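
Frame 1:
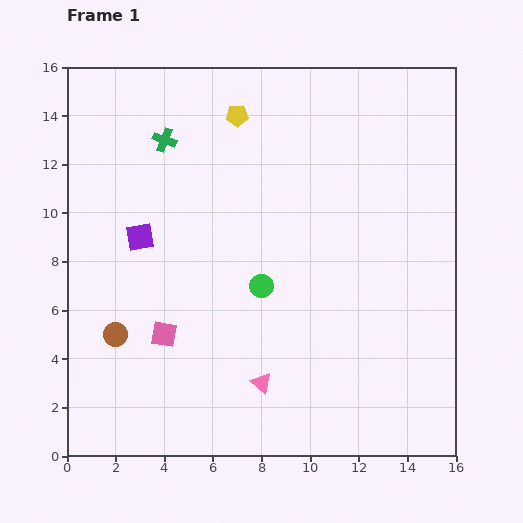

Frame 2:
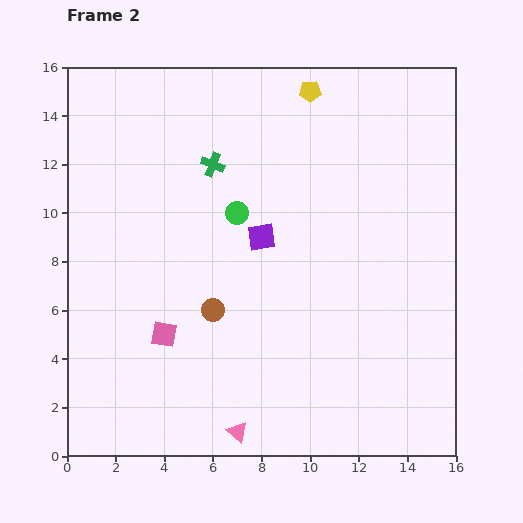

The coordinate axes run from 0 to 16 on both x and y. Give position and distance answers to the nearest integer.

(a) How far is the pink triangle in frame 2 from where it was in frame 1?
2

The pink triangle moved from (8, 3) to (7, 1), a distance of √(1² + 2²) ≈ 2.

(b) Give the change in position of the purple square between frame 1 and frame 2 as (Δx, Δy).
(5, 0)

The purple square was at (3, 9) in frame 1 and (8, 9) in frame 2.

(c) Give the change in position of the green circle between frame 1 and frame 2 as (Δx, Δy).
(-1, 3)

The green circle was at (8, 7) in frame 1 and (7, 10) in frame 2.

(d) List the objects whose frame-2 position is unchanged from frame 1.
the pink square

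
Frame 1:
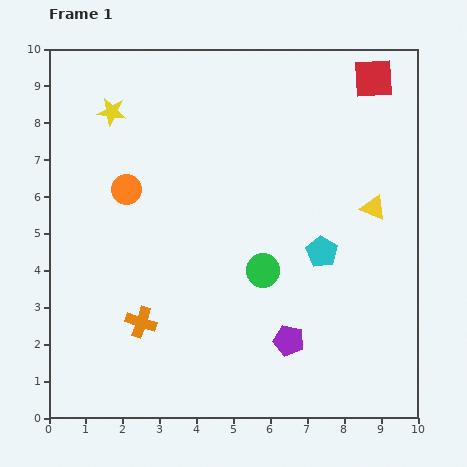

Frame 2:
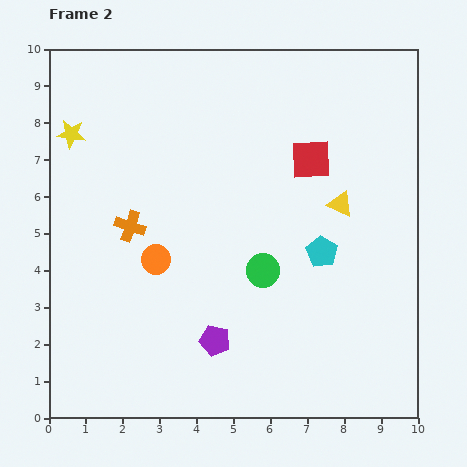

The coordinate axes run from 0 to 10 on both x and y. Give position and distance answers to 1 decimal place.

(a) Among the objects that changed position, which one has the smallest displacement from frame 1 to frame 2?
the yellow triangle

(moved 0.9)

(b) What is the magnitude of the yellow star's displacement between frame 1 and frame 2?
1.3

The yellow star moved from (1.7, 8.3) to (0.6, 7.7), a distance of √(1.1² + 0.6²) ≈ 1.3.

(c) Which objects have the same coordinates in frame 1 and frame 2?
the green circle, the cyan pentagon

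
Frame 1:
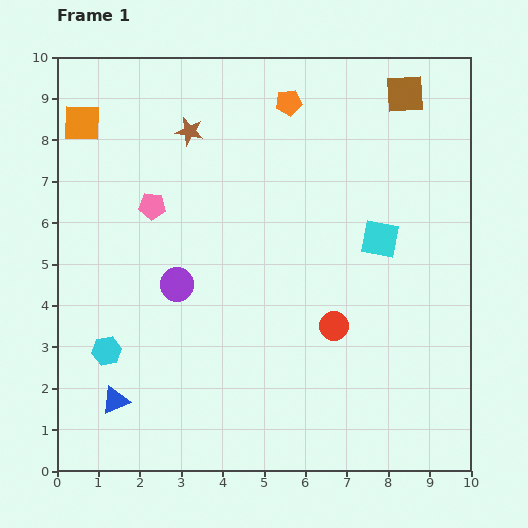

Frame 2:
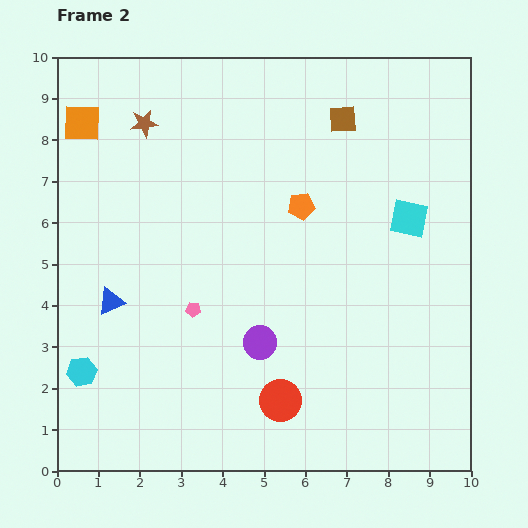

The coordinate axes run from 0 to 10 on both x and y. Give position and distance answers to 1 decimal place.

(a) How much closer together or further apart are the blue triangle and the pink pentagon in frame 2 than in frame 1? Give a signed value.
-2.8

Distance in frame 1: 4.8. Distance in frame 2: 2.0.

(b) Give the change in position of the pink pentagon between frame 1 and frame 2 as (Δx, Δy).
(1.0, -2.5)

The pink pentagon was at (2.3, 6.4) in frame 1 and (3.3, 3.9) in frame 2.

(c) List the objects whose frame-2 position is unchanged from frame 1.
the orange square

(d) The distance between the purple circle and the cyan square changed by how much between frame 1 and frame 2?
-0.3

Distance in frame 1: 5.0. Distance in frame 2: 4.7.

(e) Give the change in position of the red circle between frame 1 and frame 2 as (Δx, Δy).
(-1.3, -1.8)

The red circle was at (6.7, 3.5) in frame 1 and (5.4, 1.7) in frame 2.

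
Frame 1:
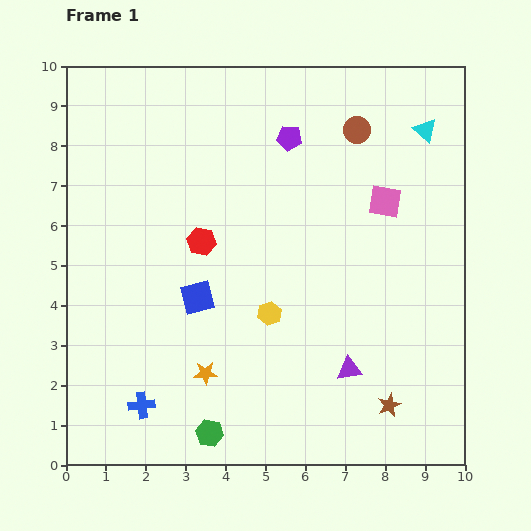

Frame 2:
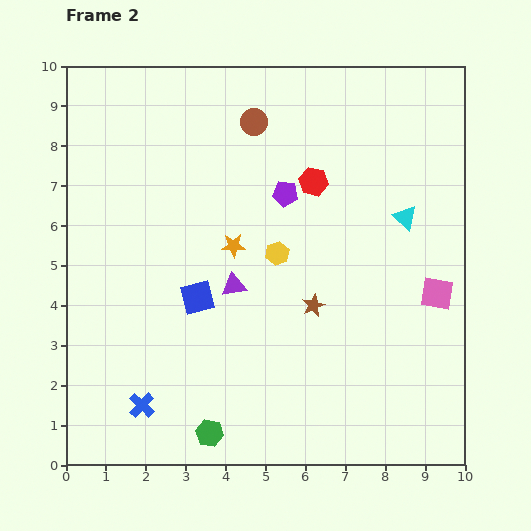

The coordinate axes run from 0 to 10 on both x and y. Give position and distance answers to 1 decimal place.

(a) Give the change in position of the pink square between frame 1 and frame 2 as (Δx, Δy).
(1.3, -2.3)

The pink square was at (8.0, 6.6) in frame 1 and (9.3, 4.3) in frame 2.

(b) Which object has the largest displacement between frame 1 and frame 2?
the purple triangle

(moved 3.6; next 3.3)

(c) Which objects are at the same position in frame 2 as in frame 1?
the blue square, the green hexagon, the blue cross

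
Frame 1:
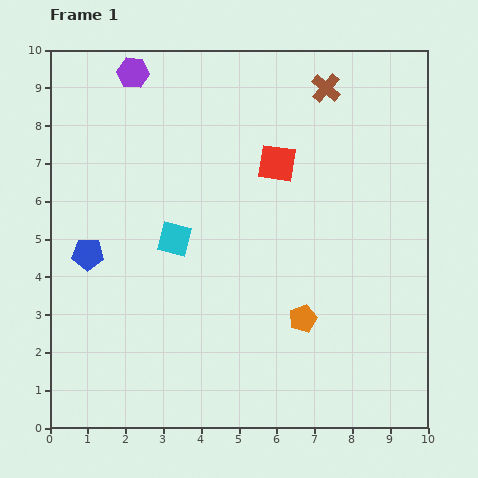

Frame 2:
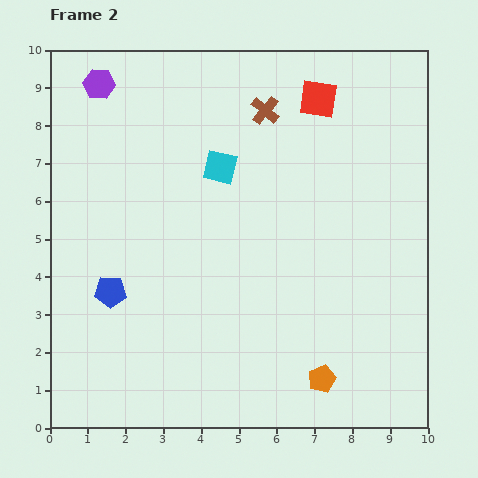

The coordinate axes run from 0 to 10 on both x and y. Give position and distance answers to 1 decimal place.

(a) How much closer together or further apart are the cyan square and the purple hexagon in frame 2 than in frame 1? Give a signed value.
-0.6

Distance in frame 1: 4.5. Distance in frame 2: 3.9.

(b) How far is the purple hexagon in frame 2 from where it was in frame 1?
0.9

The purple hexagon moved from (2.2, 9.4) to (1.3, 9.1), a distance of √(0.9² + 0.3²) ≈ 0.9.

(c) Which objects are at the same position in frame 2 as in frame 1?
none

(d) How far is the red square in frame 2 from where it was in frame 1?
2.0

The red square moved from (6.0, 7.0) to (7.1, 8.7), a distance of √(1.1² + 1.7²) ≈ 2.0.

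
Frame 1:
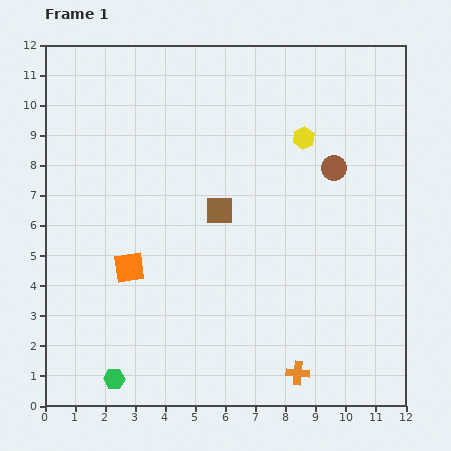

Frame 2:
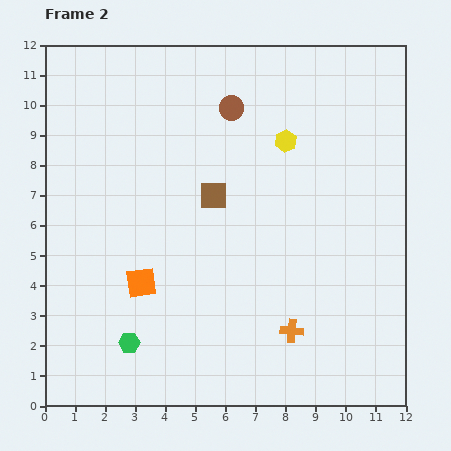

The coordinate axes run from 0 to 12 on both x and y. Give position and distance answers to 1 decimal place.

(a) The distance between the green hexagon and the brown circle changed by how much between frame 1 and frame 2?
-1.6

Distance in frame 1: 10.1. Distance in frame 2: 8.5.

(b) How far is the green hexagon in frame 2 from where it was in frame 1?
1.3

The green hexagon moved from (2.3, 0.9) to (2.8, 2.1), a distance of √(0.5² + 1.2²) ≈ 1.3.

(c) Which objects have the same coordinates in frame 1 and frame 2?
none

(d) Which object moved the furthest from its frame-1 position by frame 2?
the brown circle

(moved 3.9; next 1.4)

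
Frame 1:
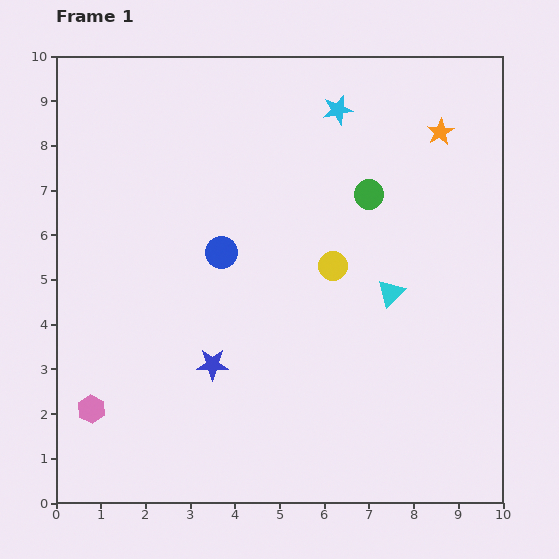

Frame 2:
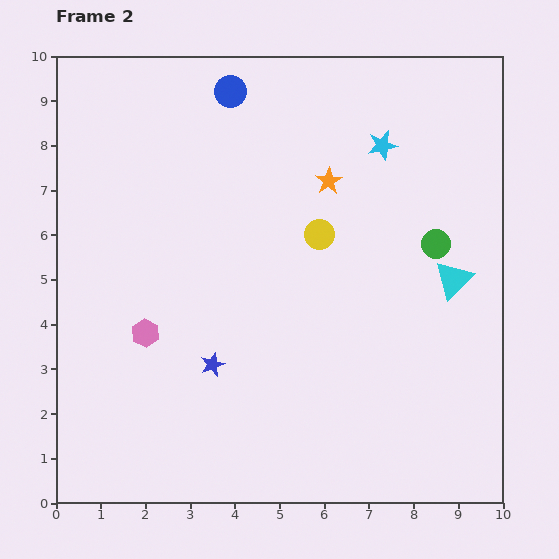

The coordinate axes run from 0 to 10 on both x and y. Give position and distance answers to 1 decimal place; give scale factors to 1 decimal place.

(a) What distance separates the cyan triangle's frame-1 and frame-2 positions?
1.4

The cyan triangle moved from (7.5, 4.7) to (8.9, 5.0), a distance of √(1.4² + 0.3²) ≈ 1.4.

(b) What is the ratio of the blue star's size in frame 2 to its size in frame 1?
0.8×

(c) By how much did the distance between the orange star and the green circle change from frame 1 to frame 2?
+0.7

Distance in frame 1: 2.1. Distance in frame 2: 2.8.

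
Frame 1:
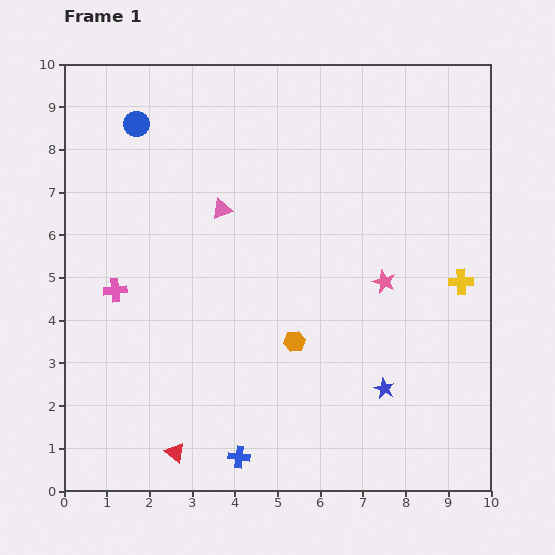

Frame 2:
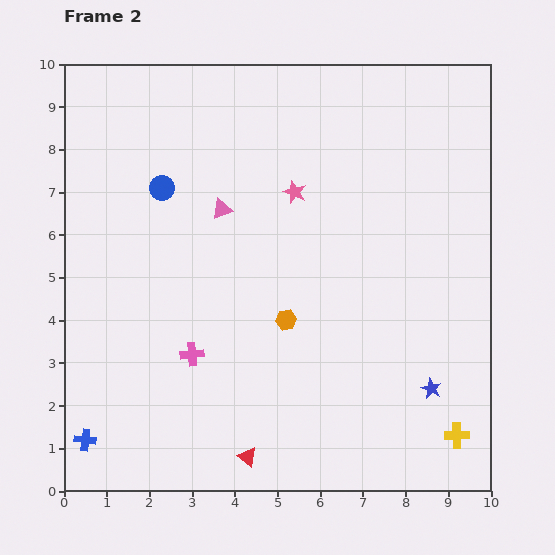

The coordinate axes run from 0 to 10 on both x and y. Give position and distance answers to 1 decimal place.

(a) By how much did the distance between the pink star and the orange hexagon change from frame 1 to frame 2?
+0.5

Distance in frame 1: 2.5. Distance in frame 2: 3.0.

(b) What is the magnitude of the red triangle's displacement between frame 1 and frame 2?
1.7

The red triangle moved from (2.6, 0.9) to (4.3, 0.8), a distance of √(1.7² + 0.1²) ≈ 1.7.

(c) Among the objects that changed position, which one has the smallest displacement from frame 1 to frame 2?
the orange hexagon

(moved 0.5)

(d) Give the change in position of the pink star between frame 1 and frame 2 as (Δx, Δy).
(-2.1, 2.1)

The pink star was at (7.5, 4.9) in frame 1 and (5.4, 7.0) in frame 2.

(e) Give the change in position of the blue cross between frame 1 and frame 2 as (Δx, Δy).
(-3.6, 0.4)

The blue cross was at (4.1, 0.8) in frame 1 and (0.5, 1.2) in frame 2.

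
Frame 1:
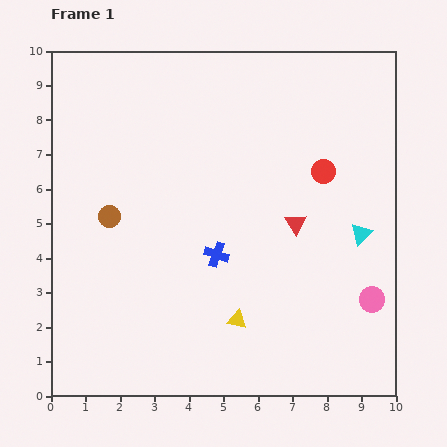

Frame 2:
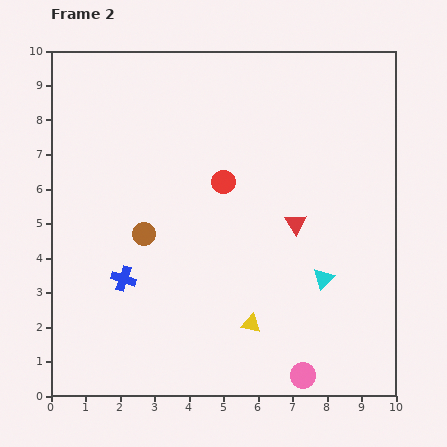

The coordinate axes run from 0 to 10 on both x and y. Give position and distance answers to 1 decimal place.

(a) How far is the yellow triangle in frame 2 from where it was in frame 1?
0.4

The yellow triangle moved from (5.4, 2.2) to (5.8, 2.1), a distance of √(0.4² + 0.1²) ≈ 0.4.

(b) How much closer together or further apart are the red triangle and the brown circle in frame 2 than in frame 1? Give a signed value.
-1.0

Distance in frame 1: 5.4. Distance in frame 2: 4.4.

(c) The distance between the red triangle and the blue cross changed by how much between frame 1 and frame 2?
+2.7

Distance in frame 1: 2.5. Distance in frame 2: 5.2.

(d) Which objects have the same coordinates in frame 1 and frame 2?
the red triangle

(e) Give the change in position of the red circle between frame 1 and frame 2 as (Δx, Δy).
(-2.9, -0.3)

The red circle was at (7.9, 6.5) in frame 1 and (5.0, 6.2) in frame 2.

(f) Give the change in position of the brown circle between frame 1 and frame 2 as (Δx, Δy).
(1.0, -0.5)

The brown circle was at (1.7, 5.2) in frame 1 and (2.7, 4.7) in frame 2.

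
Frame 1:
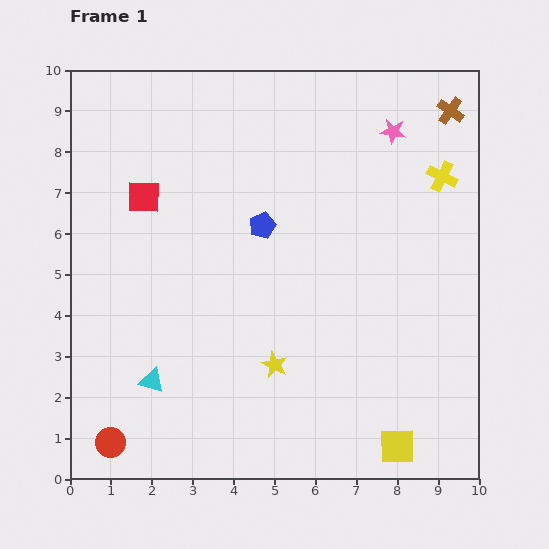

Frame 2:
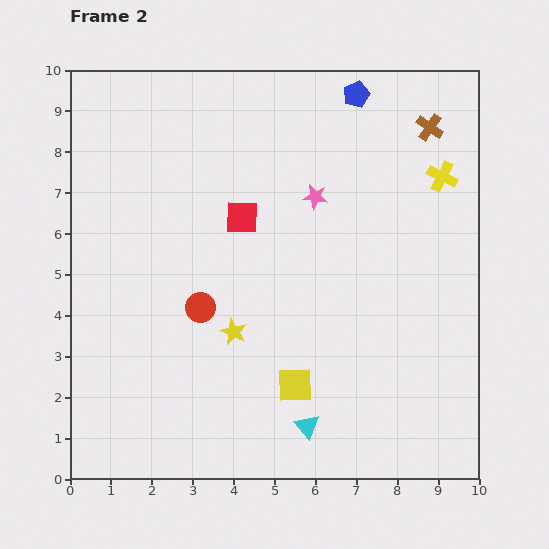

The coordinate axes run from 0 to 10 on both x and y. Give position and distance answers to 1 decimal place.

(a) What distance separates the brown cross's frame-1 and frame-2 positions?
0.6

The brown cross moved from (9.3, 9.0) to (8.8, 8.6), a distance of √(0.5² + 0.4²) ≈ 0.6.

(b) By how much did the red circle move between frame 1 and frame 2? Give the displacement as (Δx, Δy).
(2.2, 3.3)

The red circle was at (1.0, 0.9) in frame 1 and (3.2, 4.2) in frame 2.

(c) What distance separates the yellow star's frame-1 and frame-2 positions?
1.3

The yellow star moved from (5.0, 2.8) to (4.0, 3.6), a distance of √(1.0² + 0.8²) ≈ 1.3.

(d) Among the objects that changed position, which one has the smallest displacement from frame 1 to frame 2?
the brown cross

(moved 0.6)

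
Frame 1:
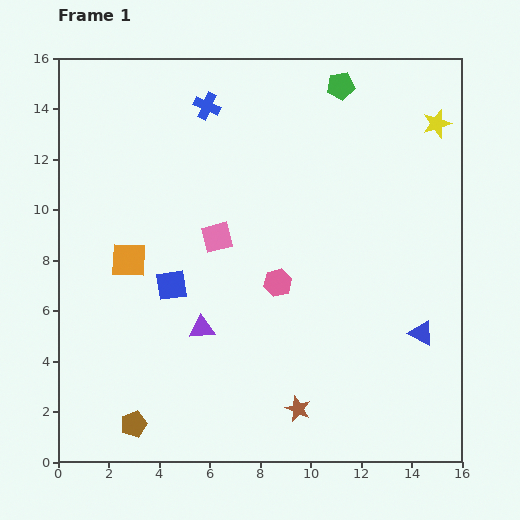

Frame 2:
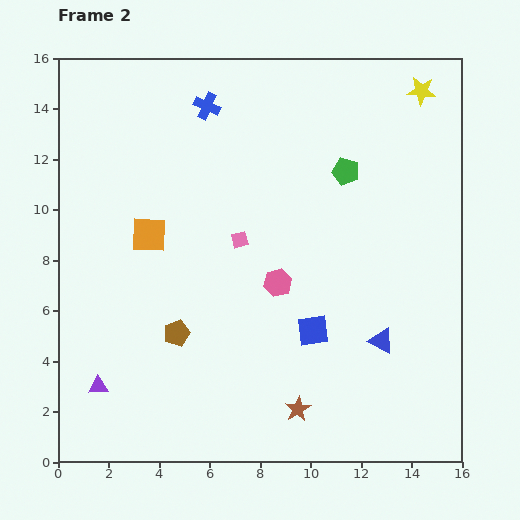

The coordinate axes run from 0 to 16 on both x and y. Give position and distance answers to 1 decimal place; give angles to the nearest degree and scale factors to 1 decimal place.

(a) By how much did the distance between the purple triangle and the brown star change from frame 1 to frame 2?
+3.0

Distance in frame 1: 5.0. Distance in frame 2: 8.0.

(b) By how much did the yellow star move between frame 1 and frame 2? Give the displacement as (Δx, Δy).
(-0.6, 1.3)

The yellow star was at (15.0, 13.4) in frame 1 and (14.4, 14.7) in frame 2.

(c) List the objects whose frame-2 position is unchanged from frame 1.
the pink hexagon, the blue cross, the brown star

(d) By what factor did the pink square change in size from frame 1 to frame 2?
0.6×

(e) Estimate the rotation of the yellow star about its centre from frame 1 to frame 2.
24° clockwise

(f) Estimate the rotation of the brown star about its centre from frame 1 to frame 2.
18° clockwise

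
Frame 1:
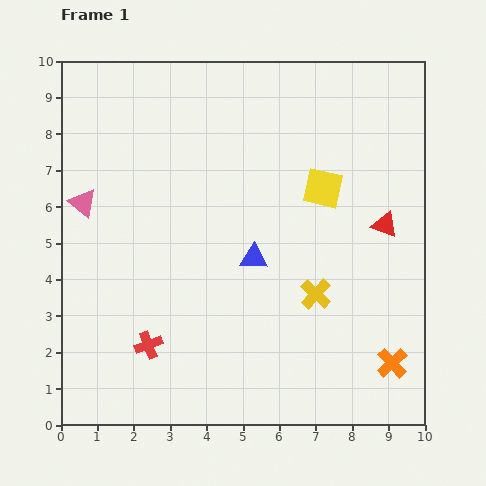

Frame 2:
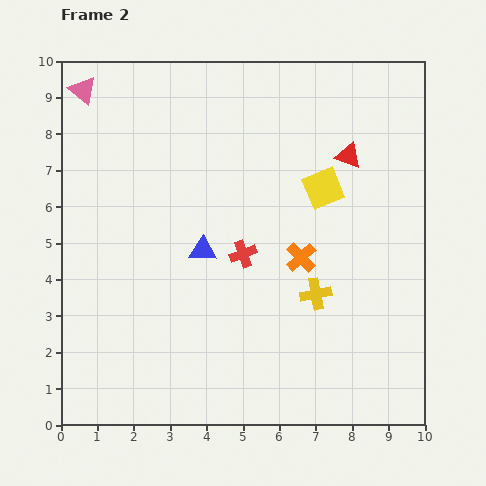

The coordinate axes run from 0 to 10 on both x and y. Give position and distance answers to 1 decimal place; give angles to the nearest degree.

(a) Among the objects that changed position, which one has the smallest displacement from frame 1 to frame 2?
the blue triangle

(moved 1.4)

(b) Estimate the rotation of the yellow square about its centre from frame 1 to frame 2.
35° counter-clockwise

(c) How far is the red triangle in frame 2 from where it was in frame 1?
2.1

The red triangle moved from (8.9, 5.5) to (7.9, 7.4), a distance of √(1.0² + 1.9²) ≈ 2.1.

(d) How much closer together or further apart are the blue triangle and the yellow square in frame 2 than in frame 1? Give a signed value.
+1.0

Distance in frame 1: 2.7. Distance in frame 2: 3.7.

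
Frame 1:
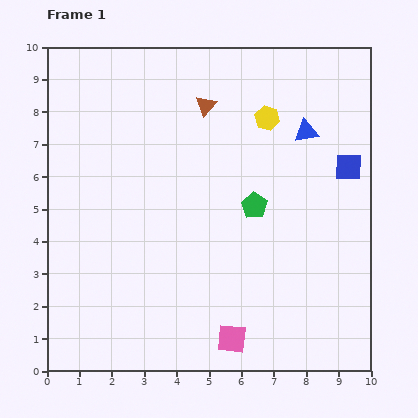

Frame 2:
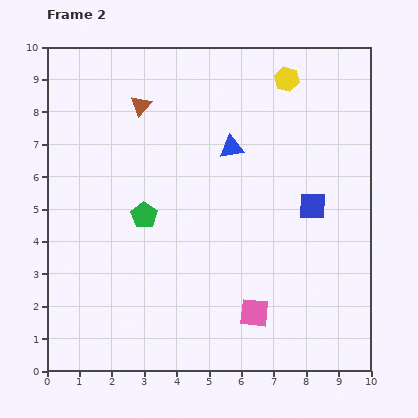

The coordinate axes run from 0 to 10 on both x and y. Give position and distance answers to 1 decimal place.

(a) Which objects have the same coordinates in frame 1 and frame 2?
none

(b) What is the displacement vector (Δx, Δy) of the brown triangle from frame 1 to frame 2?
(-2.0, 0.0)

The brown triangle was at (4.9, 8.2) in frame 1 and (2.9, 8.2) in frame 2.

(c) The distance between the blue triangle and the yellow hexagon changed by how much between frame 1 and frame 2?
+1.4

Distance in frame 1: 1.3. Distance in frame 2: 2.7.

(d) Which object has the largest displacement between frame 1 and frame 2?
the green pentagon

(moved 3.4; next 2.4)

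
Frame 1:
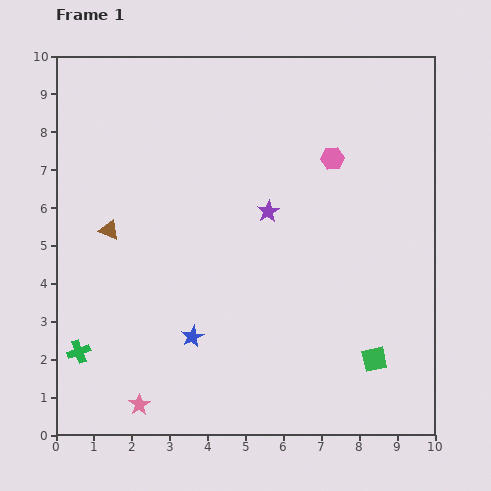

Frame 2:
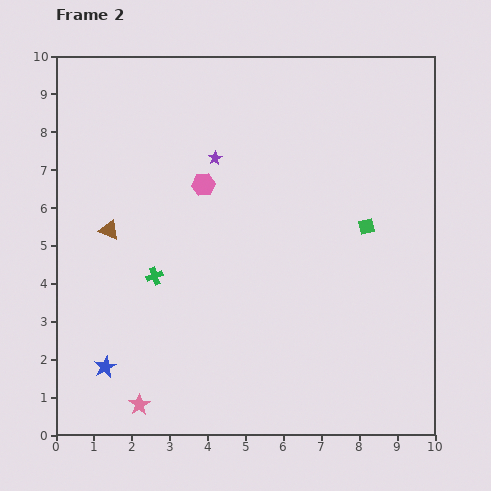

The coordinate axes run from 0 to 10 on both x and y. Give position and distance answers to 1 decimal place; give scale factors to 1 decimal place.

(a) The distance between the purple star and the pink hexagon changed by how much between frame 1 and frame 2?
-1.4

Distance in frame 1: 2.2. Distance in frame 2: 0.8.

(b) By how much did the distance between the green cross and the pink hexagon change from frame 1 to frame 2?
-5.7

Distance in frame 1: 8.4. Distance in frame 2: 2.7.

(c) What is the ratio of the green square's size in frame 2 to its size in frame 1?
0.6×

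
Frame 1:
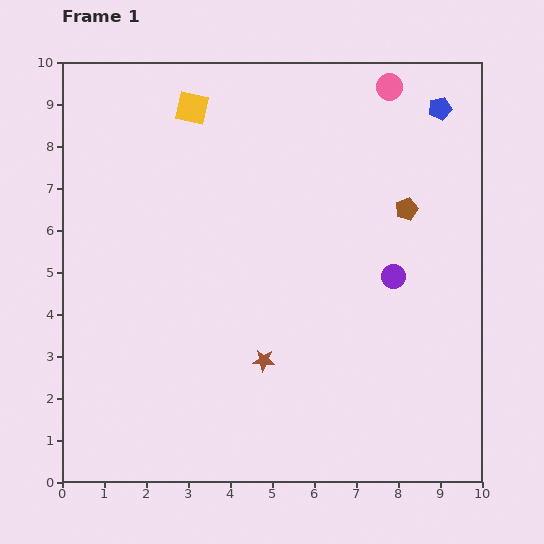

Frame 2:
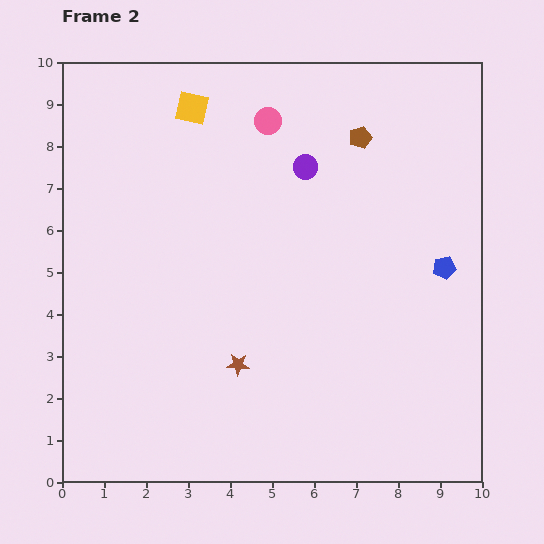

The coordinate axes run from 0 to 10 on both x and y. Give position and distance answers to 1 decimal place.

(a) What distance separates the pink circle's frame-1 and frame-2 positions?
3.0

The pink circle moved from (7.8, 9.4) to (4.9, 8.6), a distance of √(2.9² + 0.8²) ≈ 3.0.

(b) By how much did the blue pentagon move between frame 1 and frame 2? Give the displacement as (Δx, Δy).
(0.1, -3.8)

The blue pentagon was at (9.0, 8.9) in frame 1 and (9.1, 5.1) in frame 2.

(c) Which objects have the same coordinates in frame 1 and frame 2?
the yellow square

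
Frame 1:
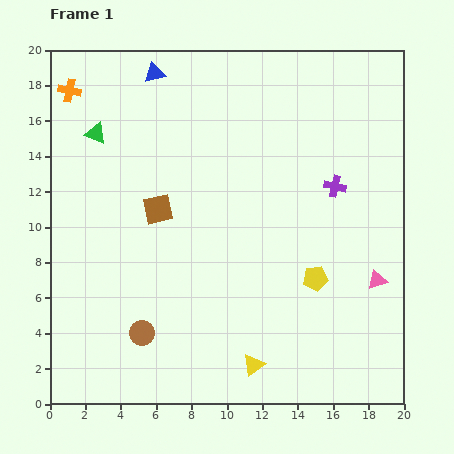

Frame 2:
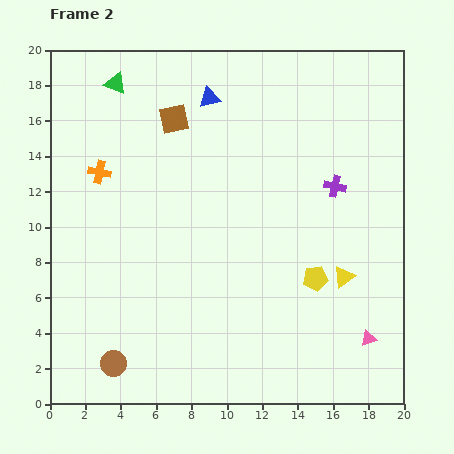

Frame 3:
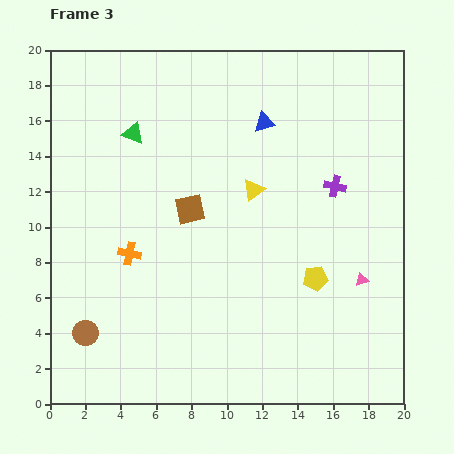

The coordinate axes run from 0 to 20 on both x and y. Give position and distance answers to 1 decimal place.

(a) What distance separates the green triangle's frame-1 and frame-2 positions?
3.0

The green triangle moved from (2.6, 15.3) to (3.7, 18.1), a distance of √(1.1² + 2.8²) ≈ 3.0.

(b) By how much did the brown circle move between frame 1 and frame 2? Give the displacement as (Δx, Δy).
(-1.6, -1.7)

The brown circle was at (5.2, 4.0) in frame 1 and (3.6, 2.3) in frame 2.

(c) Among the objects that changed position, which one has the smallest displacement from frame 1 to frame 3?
the pink triangle

(moved 0.9)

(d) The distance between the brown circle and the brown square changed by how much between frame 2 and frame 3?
-5.0

Distance in frame 2: 14.2. Distance in frame 3: 9.2.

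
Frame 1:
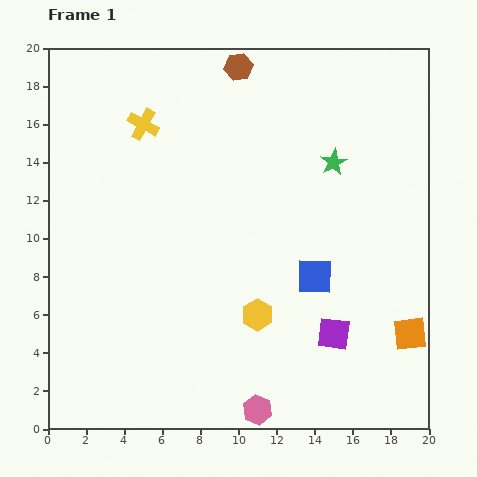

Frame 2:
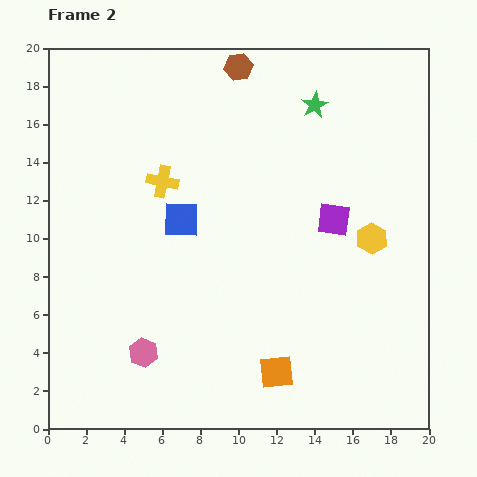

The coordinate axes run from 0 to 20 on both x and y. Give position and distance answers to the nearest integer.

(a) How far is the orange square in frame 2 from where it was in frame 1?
7

The orange square moved from (19, 5) to (12, 3), a distance of √(7² + 2²) ≈ 7.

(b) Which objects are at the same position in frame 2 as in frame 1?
the brown hexagon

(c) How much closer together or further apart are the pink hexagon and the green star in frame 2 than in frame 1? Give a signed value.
+2

Distance in frame 1: 14. Distance in frame 2: 16.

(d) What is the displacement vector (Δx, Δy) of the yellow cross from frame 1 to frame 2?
(1, -3)

The yellow cross was at (5, 16) in frame 1 and (6, 13) in frame 2.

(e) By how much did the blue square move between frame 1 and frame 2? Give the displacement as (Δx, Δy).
(-7, 3)

The blue square was at (14, 8) in frame 1 and (7, 11) in frame 2.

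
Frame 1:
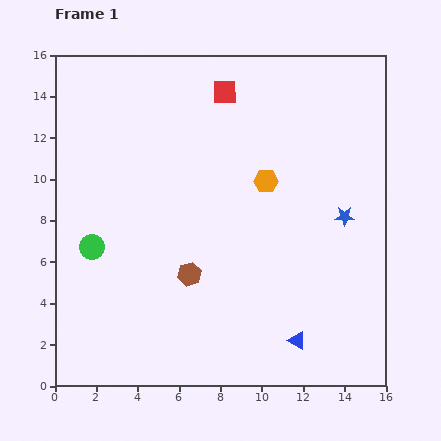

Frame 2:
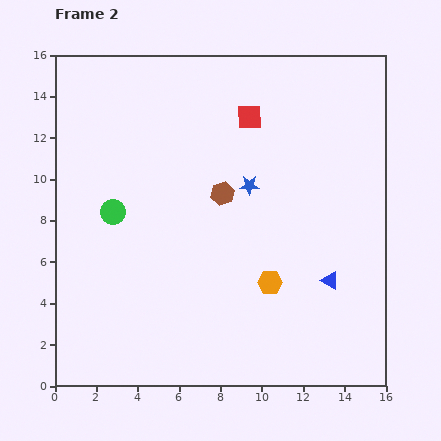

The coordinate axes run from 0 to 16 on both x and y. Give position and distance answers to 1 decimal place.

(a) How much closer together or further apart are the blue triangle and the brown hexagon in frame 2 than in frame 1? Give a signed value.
+0.6

Distance in frame 1: 6.1. Distance in frame 2: 6.7.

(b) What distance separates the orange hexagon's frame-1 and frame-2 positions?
4.9

The orange hexagon moved from (10.2, 9.9) to (10.4, 5.0), a distance of √(0.2² + 4.9²) ≈ 4.9.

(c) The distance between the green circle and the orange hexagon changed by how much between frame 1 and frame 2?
-0.7

Distance in frame 1: 9.0. Distance in frame 2: 8.3.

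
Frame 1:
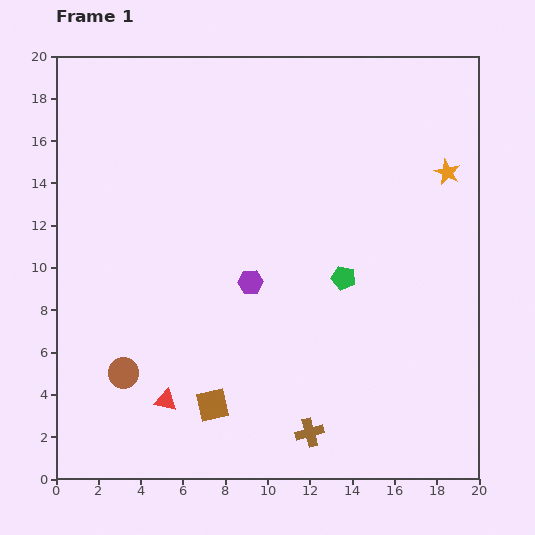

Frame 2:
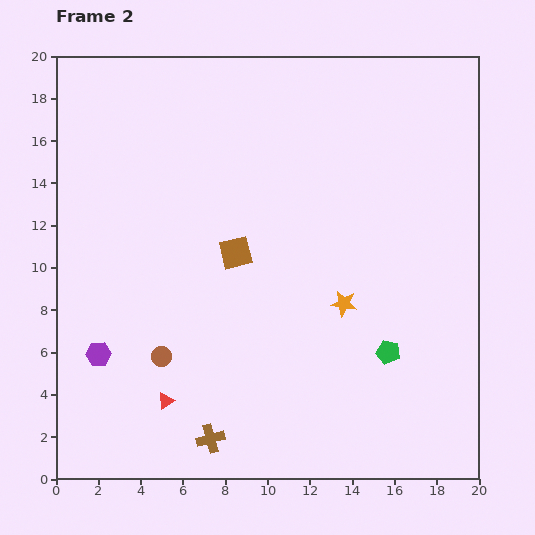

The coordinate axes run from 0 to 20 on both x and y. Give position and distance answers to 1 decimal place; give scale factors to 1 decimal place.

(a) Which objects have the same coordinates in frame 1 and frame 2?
the red triangle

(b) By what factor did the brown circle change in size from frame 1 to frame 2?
0.7×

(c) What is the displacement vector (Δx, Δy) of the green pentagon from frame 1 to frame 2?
(2.1, -3.5)

The green pentagon was at (13.6, 9.5) in frame 1 and (15.7, 6.0) in frame 2.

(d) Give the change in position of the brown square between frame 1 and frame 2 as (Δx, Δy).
(1.1, 7.2)

The brown square was at (7.4, 3.5) in frame 1 and (8.5, 10.7) in frame 2.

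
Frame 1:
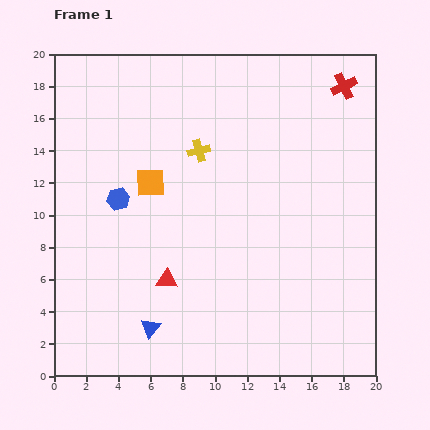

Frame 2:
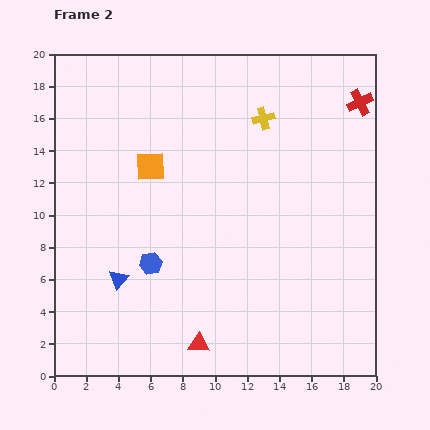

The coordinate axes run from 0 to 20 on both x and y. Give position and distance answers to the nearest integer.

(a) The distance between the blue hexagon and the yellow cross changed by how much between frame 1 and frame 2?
+5

Distance in frame 1: 6. Distance in frame 2: 11.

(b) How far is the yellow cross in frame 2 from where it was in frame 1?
4

The yellow cross moved from (9, 14) to (13, 16), a distance of √(4² + 2²) ≈ 4.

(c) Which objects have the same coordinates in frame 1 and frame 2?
none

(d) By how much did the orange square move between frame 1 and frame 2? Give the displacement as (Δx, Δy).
(0, 1)

The orange square was at (6, 12) in frame 1 and (6, 13) in frame 2.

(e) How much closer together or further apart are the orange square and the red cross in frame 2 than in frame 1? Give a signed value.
+1

Distance in frame 1: 13. Distance in frame 2: 14.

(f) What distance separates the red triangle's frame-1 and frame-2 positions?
4

The red triangle moved from (7, 6) to (9, 2), a distance of √(2² + 4²) ≈ 4.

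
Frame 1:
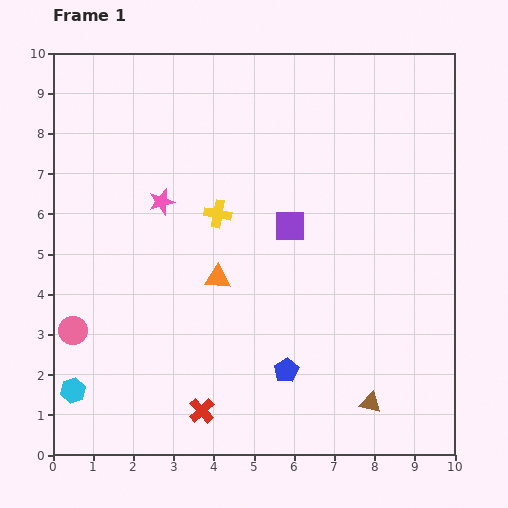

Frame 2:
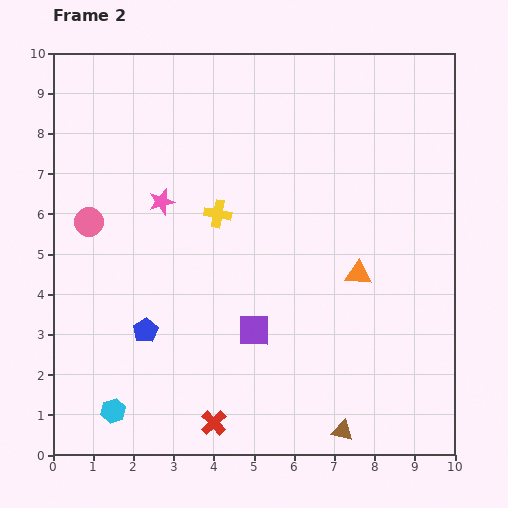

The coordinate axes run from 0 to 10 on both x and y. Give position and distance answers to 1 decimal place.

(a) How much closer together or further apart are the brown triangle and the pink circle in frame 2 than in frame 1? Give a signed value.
+0.6

Distance in frame 1: 7.6. Distance in frame 2: 8.2.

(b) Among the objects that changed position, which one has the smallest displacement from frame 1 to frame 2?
the red cross

(moved 0.4)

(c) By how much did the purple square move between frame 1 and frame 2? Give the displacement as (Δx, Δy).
(-0.9, -2.6)

The purple square was at (5.9, 5.7) in frame 1 and (5.0, 3.1) in frame 2.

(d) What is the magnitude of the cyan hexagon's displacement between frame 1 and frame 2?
1.1

The cyan hexagon moved from (0.5, 1.6) to (1.5, 1.1), a distance of √(1.0² + 0.5²) ≈ 1.1.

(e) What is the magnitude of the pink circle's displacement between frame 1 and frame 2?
2.7

The pink circle moved from (0.5, 3.1) to (0.9, 5.8), a distance of √(0.4² + 2.7²) ≈ 2.7.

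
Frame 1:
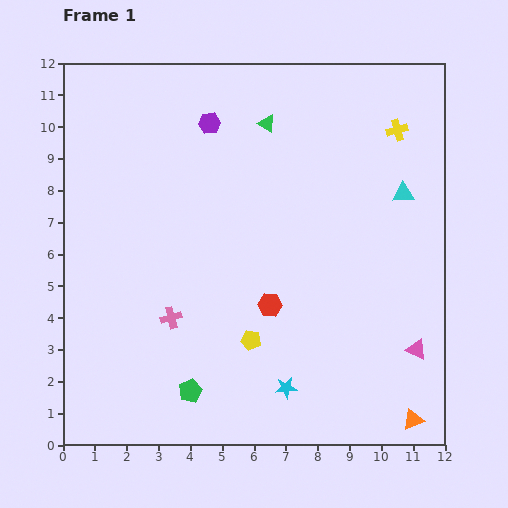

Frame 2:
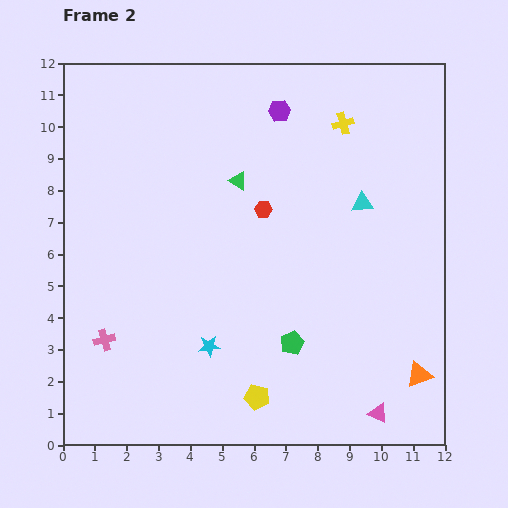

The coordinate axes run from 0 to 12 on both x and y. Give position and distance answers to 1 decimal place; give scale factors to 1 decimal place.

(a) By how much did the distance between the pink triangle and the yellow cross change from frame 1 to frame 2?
+2.3

Distance in frame 1: 6.9. Distance in frame 2: 9.2.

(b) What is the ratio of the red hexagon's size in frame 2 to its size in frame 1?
0.8×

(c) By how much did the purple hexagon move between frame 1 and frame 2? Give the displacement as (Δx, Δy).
(2.2, 0.4)

The purple hexagon was at (4.6, 10.1) in frame 1 and (6.8, 10.5) in frame 2.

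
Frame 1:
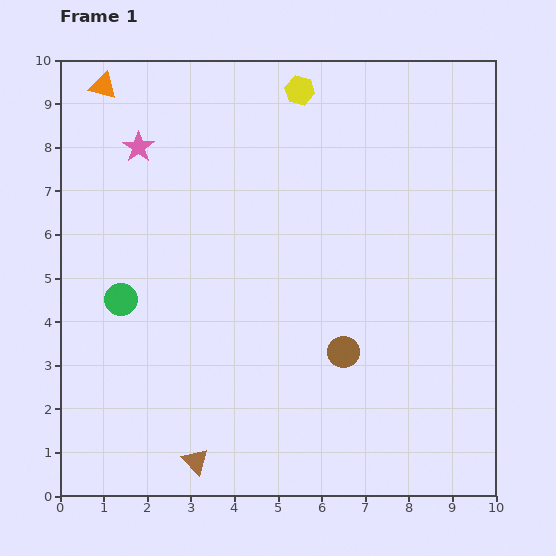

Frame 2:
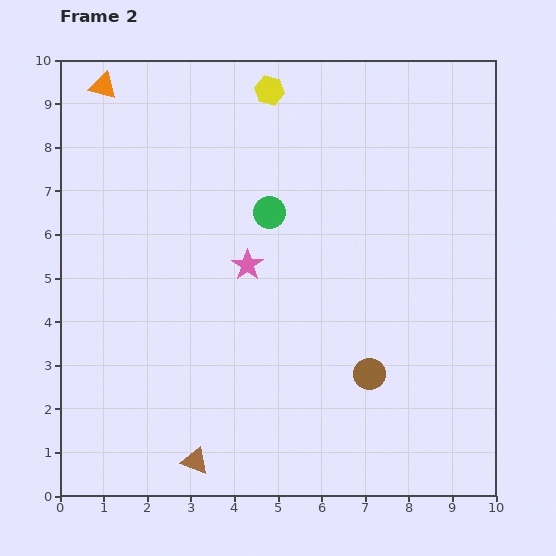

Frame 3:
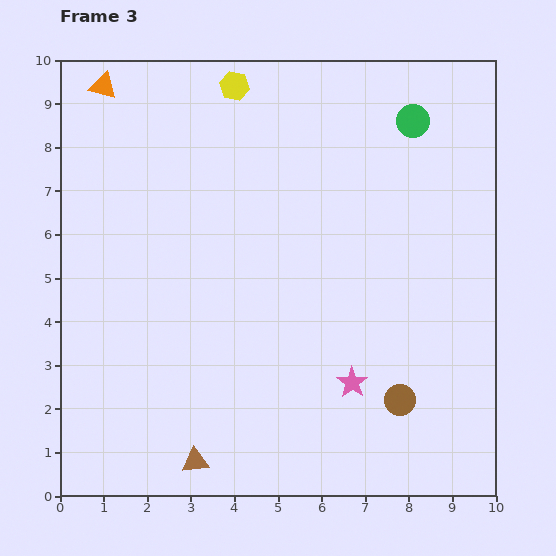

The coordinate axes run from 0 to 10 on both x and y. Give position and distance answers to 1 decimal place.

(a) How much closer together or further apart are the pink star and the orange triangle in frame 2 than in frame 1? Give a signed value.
+3.7

Distance in frame 1: 1.6. Distance in frame 2: 5.3.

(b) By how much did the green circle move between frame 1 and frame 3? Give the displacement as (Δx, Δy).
(6.7, 4.1)

The green circle was at (1.4, 4.5) in frame 1 and (8.1, 8.6) in frame 3.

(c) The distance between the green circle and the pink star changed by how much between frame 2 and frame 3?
+4.9

Distance in frame 2: 1.3. Distance in frame 3: 6.2.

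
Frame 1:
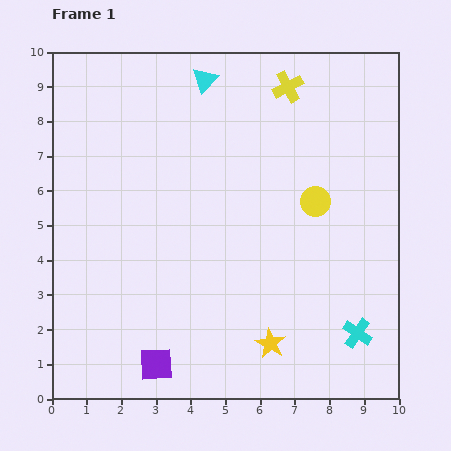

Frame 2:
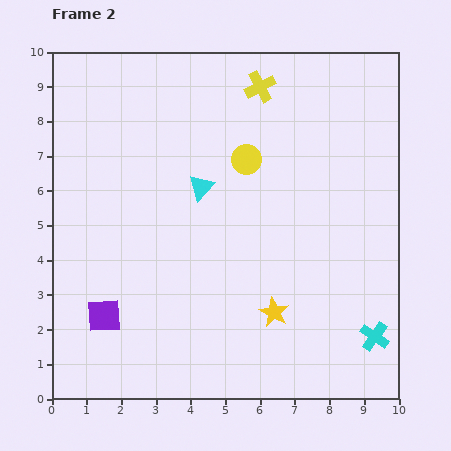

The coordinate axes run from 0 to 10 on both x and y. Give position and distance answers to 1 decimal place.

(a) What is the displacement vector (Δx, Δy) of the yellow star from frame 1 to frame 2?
(0.1, 0.9)

The yellow star was at (6.3, 1.6) in frame 1 and (6.4, 2.5) in frame 2.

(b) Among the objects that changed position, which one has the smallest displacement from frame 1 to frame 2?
the cyan cross

(moved 0.5)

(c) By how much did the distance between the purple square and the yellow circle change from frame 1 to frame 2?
-0.5

Distance in frame 1: 6.6. Distance in frame 2: 6.1.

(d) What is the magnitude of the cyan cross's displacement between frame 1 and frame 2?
0.5

The cyan cross moved from (8.8, 1.9) to (9.3, 1.8), a distance of √(0.5² + 0.1²) ≈ 0.5.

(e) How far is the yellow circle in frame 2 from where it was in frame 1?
2.3

The yellow circle moved from (7.6, 5.7) to (5.6, 6.9), a distance of √(2.0² + 1.2²) ≈ 2.3.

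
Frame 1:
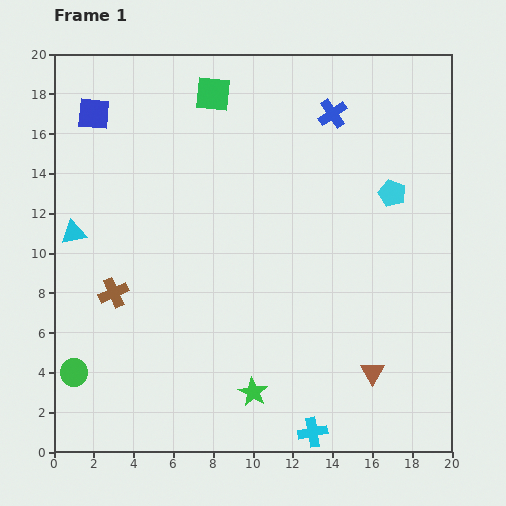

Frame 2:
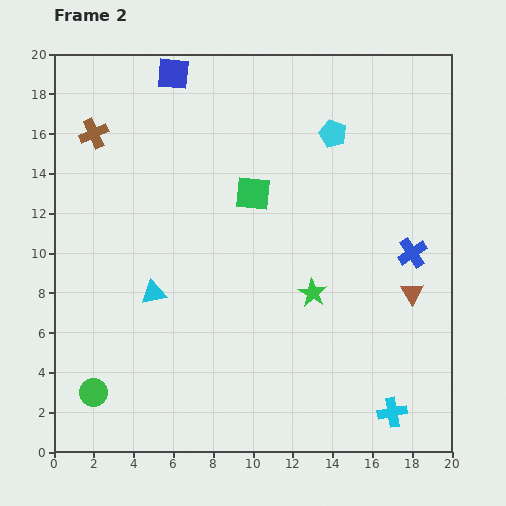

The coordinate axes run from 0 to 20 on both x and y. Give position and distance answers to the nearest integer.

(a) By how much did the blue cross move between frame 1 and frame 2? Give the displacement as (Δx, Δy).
(4, -7)

The blue cross was at (14, 17) in frame 1 and (18, 10) in frame 2.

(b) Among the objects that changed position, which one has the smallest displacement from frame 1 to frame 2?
the green circle

(moved 1)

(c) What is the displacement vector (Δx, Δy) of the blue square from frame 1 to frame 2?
(4, 2)

The blue square was at (2, 17) in frame 1 and (6, 19) in frame 2.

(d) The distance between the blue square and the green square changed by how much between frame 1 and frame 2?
+1

Distance in frame 1: 6. Distance in frame 2: 7.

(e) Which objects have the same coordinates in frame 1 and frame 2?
none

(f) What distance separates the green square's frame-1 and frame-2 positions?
5

The green square moved from (8, 18) to (10, 13), a distance of √(2² + 5²) ≈ 5.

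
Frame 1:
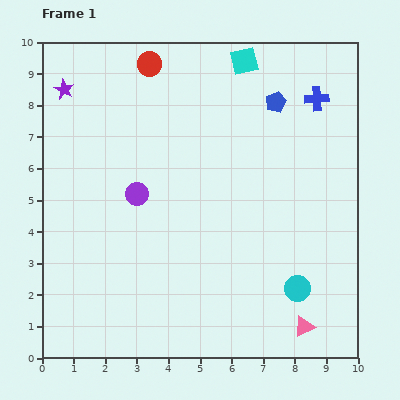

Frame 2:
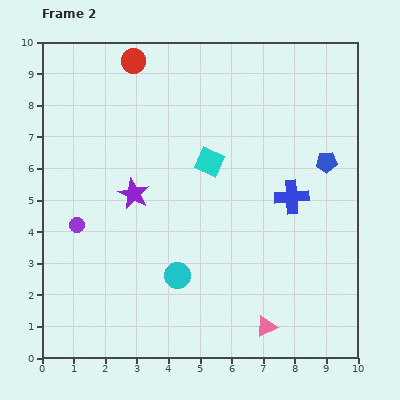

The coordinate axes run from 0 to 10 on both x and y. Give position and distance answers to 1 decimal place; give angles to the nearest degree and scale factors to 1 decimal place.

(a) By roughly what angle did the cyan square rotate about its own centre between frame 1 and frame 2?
39° clockwise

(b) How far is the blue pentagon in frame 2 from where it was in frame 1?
2.5

The blue pentagon moved from (7.4, 8.1) to (9.0, 6.2), a distance of √(1.6² + 1.9²) ≈ 2.5.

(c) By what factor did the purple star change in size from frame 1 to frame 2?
1.5×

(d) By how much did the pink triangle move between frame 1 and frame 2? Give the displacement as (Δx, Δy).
(-1.2, 0.0)

The pink triangle was at (8.3, 1.0) in frame 1 and (7.1, 1.0) in frame 2.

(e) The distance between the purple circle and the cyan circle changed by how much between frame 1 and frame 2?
-2.3

Distance in frame 1: 5.9. Distance in frame 2: 3.6.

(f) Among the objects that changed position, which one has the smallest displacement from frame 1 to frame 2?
the red circle

(moved 0.5)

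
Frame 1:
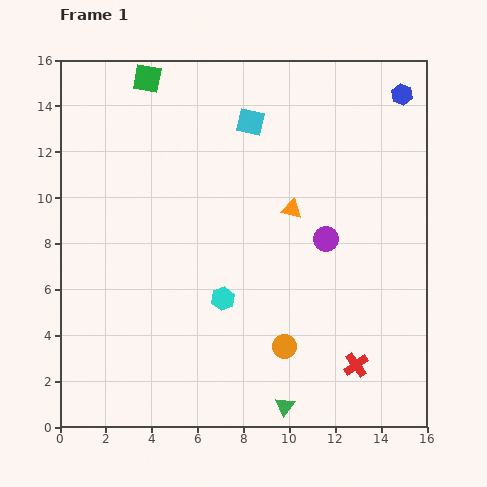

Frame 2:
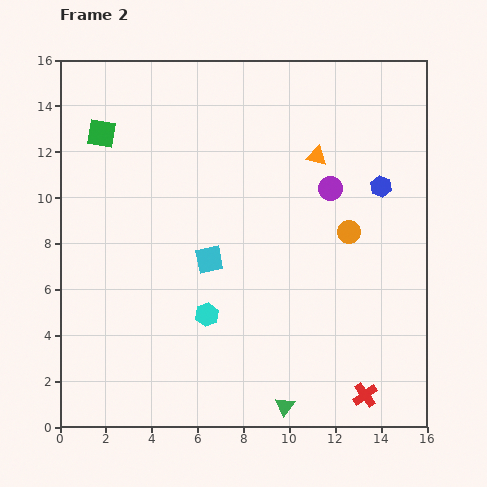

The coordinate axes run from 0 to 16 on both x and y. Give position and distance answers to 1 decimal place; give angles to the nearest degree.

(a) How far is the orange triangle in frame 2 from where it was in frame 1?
2.5

The orange triangle moved from (10.1, 9.5) to (11.2, 11.8), a distance of √(1.1² + 2.3²) ≈ 2.5.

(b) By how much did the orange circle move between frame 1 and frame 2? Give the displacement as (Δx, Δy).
(2.8, 5.0)

The orange circle was at (9.8, 3.5) in frame 1 and (12.6, 8.5) in frame 2.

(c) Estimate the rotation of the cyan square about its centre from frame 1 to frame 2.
24° counter-clockwise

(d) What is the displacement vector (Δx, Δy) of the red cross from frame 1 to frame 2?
(0.4, -1.3)

The red cross was at (12.9, 2.7) in frame 1 and (13.3, 1.4) in frame 2.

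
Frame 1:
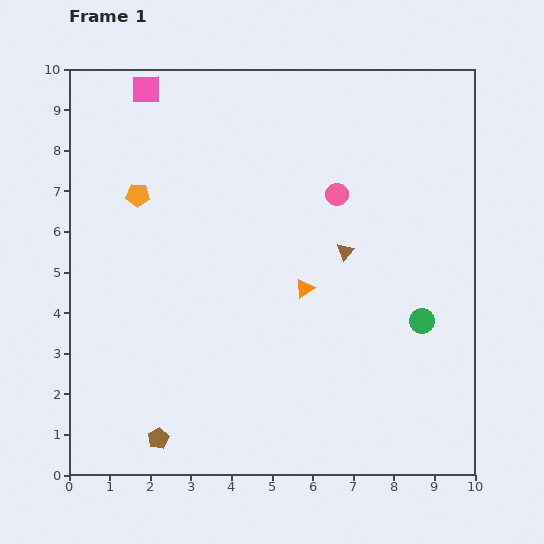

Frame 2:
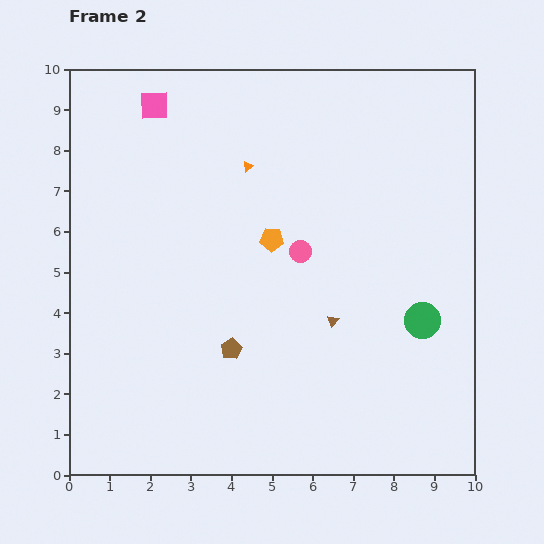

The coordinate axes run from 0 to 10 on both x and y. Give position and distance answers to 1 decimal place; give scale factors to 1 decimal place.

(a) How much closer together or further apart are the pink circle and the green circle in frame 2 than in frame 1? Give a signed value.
-0.3

Distance in frame 1: 3.7. Distance in frame 2: 3.4.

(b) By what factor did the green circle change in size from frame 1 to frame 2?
1.4×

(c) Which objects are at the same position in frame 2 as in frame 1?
the green circle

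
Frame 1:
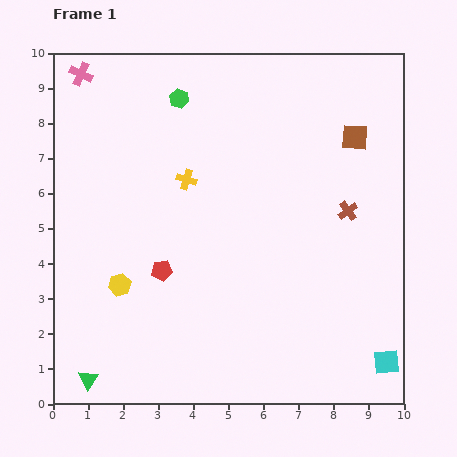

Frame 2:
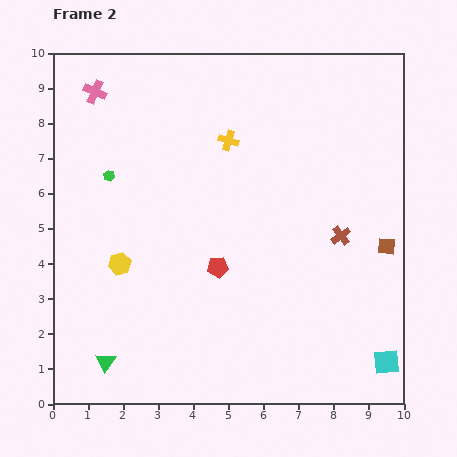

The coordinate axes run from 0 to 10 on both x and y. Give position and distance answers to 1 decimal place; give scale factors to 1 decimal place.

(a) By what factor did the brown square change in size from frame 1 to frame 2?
0.7×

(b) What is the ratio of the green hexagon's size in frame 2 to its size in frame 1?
0.6×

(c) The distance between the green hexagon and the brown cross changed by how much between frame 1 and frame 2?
+1.0

Distance in frame 1: 5.8. Distance in frame 2: 6.8.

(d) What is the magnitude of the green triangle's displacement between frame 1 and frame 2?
0.7

The green triangle moved from (1.0, 0.7) to (1.5, 1.2), a distance of √(0.5² + 0.5²) ≈ 0.7.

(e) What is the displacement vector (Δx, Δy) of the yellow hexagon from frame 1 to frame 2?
(0.0, 0.6)

The yellow hexagon was at (1.9, 3.4) in frame 1 and (1.9, 4.0) in frame 2.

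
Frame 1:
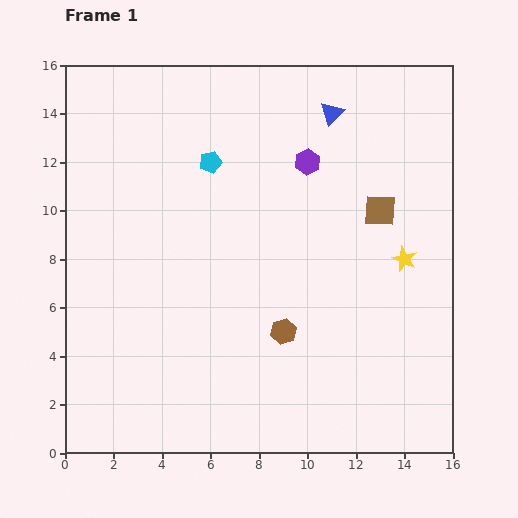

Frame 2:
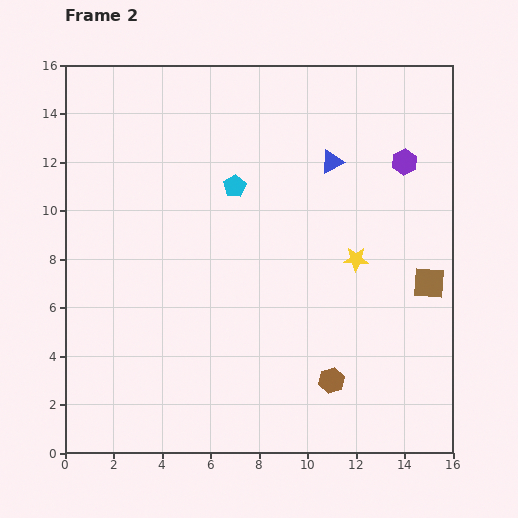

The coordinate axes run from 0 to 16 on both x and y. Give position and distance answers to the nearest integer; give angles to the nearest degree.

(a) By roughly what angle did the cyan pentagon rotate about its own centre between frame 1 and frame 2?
17° counter-clockwise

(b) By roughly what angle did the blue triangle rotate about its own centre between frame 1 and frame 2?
19° clockwise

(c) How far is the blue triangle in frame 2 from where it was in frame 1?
2

The blue triangle moved from (11, 14) to (11, 12), a distance of √(0² + 2²) ≈ 2.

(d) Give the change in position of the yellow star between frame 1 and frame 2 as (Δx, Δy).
(-2, 0)

The yellow star was at (14, 8) in frame 1 and (12, 8) in frame 2.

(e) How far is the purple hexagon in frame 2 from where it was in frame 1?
4

The purple hexagon moved from (10, 12) to (14, 12), a distance of √(4² + 0²) ≈ 4.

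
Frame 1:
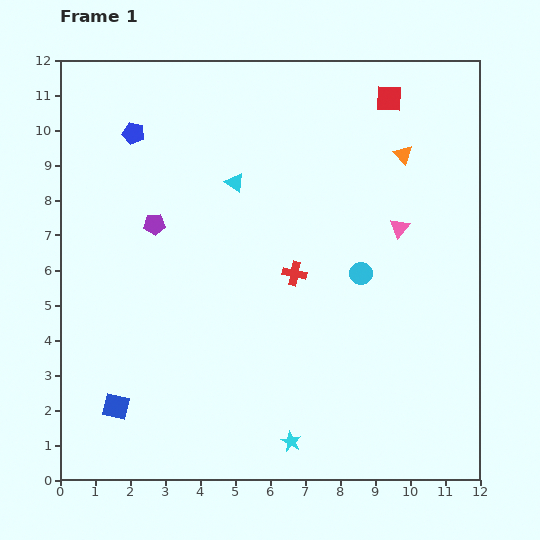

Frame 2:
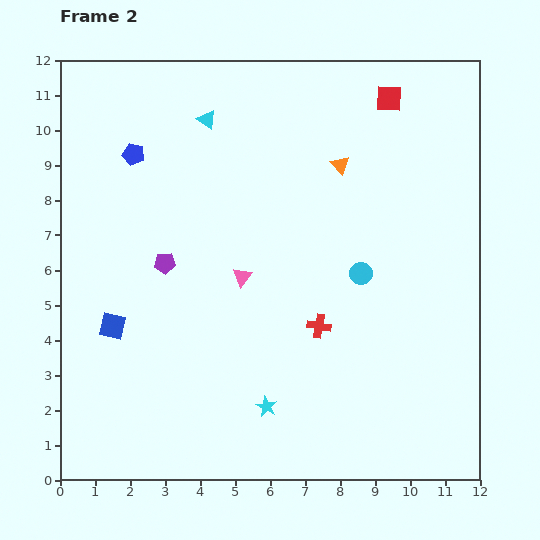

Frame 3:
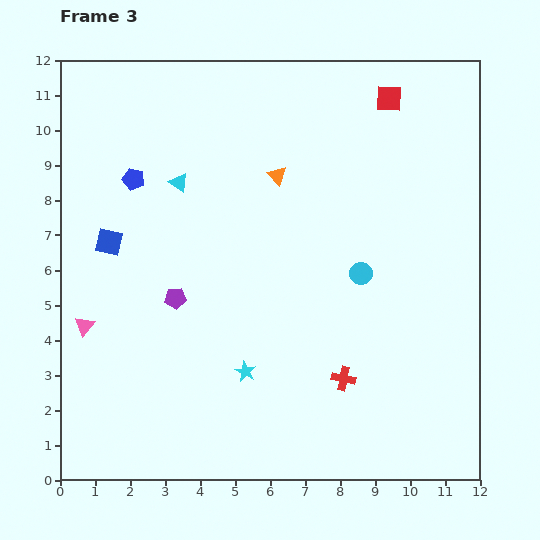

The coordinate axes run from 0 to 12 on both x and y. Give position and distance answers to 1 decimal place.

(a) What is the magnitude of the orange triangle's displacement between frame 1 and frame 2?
1.8

The orange triangle moved from (9.8, 9.3) to (8.0, 9.0), a distance of √(1.8² + 0.3²) ≈ 1.8.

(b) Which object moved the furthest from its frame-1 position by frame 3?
the pink triangle

(moved 9.4; next 4.7)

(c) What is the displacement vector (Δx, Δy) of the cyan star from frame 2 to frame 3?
(-0.6, 1.0)

The cyan star was at (5.9, 2.1) in frame 2 and (5.3, 3.1) in frame 3.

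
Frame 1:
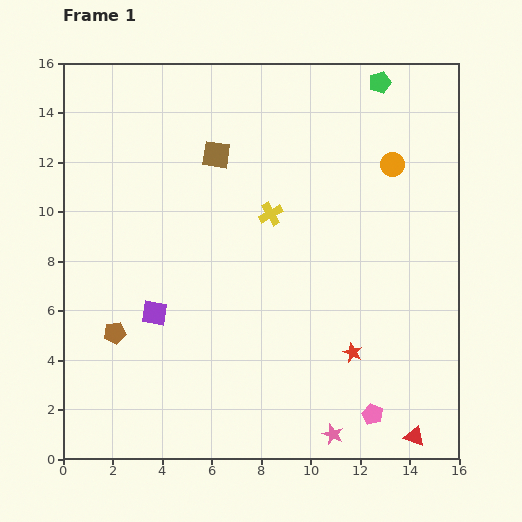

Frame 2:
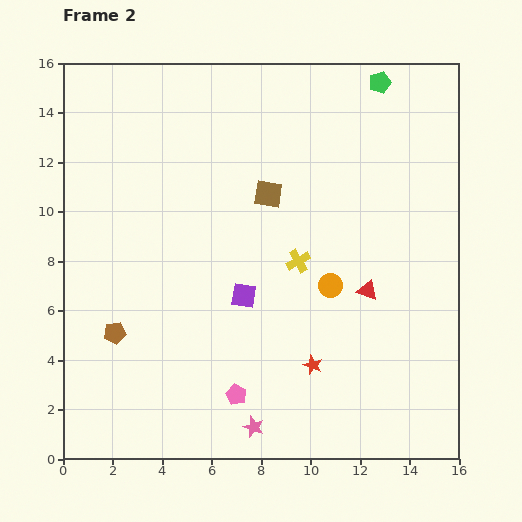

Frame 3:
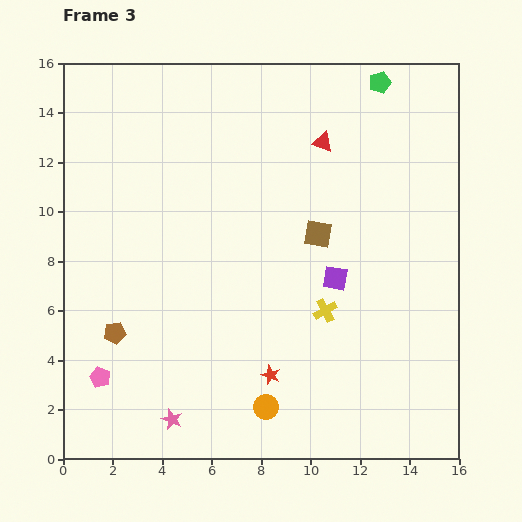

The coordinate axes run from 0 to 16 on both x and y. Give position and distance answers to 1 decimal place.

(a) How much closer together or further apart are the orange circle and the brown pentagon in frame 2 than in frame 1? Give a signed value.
-4.2

Distance in frame 1: 13.1. Distance in frame 2: 8.9.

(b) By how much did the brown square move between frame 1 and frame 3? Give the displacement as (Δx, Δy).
(4.1, -3.2)

The brown square was at (6.2, 12.3) in frame 1 and (10.3, 9.1) in frame 3.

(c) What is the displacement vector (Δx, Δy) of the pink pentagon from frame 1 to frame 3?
(-11.0, 1.5)

The pink pentagon was at (12.5, 1.8) in frame 1 and (1.5, 3.3) in frame 3.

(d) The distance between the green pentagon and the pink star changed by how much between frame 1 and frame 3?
+1.7

Distance in frame 1: 14.3. Distance in frame 3: 16.0.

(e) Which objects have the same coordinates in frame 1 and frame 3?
the brown pentagon, the green pentagon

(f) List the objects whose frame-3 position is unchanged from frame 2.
the brown pentagon, the green pentagon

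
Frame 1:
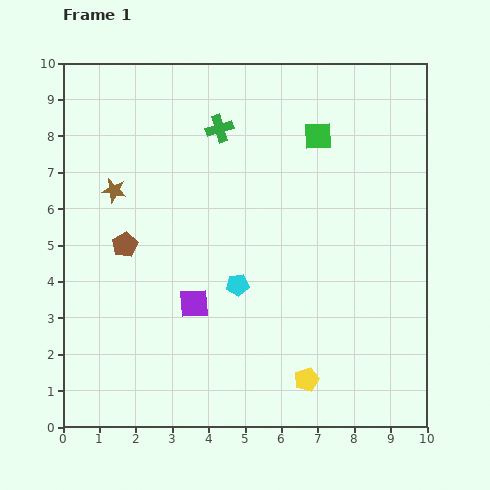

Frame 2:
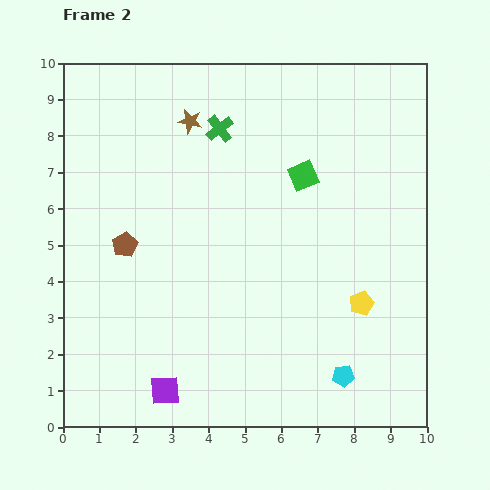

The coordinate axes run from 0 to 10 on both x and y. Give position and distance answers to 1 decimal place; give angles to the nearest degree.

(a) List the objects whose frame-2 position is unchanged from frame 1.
the green cross, the brown pentagon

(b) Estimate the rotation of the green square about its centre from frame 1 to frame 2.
20° counter-clockwise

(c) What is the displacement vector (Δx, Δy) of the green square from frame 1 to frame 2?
(-0.4, -1.1)

The green square was at (7.0, 8.0) in frame 1 and (6.6, 6.9) in frame 2.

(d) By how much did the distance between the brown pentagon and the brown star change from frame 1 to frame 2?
+2.3

Distance in frame 1: 1.5. Distance in frame 2: 3.8.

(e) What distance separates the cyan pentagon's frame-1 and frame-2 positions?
3.8

The cyan pentagon moved from (4.8, 3.9) to (7.7, 1.4), a distance of √(2.9² + 2.5²) ≈ 3.8.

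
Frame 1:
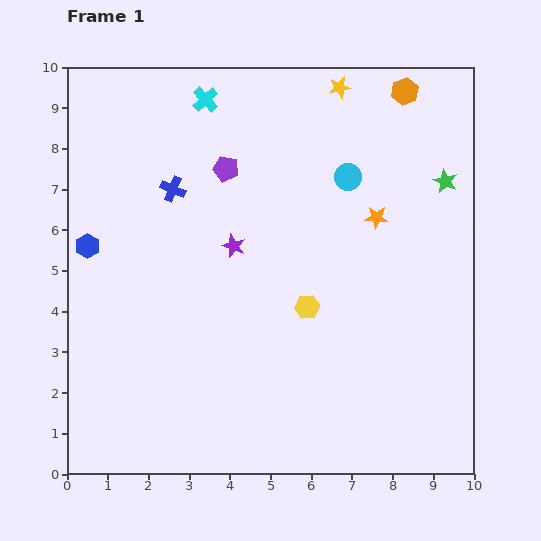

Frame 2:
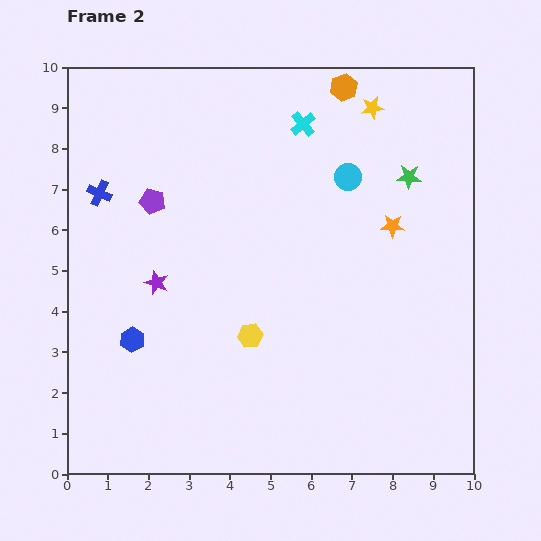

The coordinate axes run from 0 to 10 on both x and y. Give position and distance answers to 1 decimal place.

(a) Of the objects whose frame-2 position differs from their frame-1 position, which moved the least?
the orange star

(moved 0.4)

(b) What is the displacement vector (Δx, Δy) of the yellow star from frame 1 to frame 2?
(0.8, -0.5)

The yellow star was at (6.7, 9.5) in frame 1 and (7.5, 9.0) in frame 2.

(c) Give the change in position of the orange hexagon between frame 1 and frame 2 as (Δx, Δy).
(-1.5, 0.1)

The orange hexagon was at (8.3, 9.4) in frame 1 and (6.8, 9.5) in frame 2.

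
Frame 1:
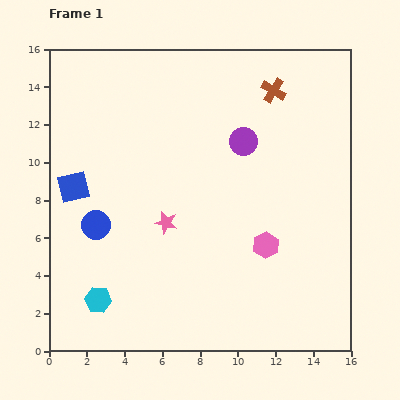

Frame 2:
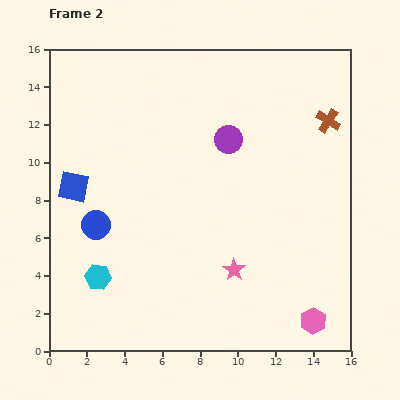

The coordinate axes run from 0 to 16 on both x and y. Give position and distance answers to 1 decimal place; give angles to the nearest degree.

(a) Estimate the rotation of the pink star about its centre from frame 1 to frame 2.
21° clockwise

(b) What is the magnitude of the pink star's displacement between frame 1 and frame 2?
4.4

The pink star moved from (6.2, 6.8) to (9.8, 4.3), a distance of √(3.6² + 2.5²) ≈ 4.4.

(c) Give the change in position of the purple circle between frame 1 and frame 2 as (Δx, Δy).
(-0.8, 0.1)

The purple circle was at (10.3, 11.1) in frame 1 and (9.5, 11.2) in frame 2.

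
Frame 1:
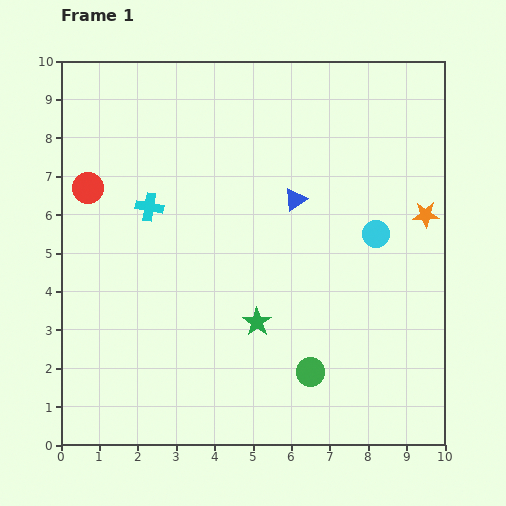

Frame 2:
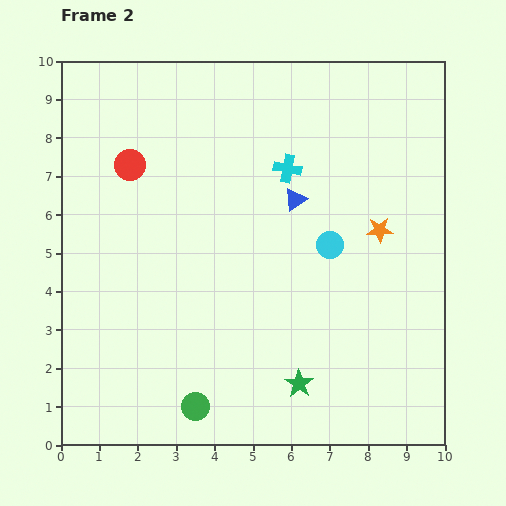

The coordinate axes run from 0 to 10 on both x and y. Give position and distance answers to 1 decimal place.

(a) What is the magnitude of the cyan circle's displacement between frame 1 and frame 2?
1.2

The cyan circle moved from (8.2, 5.5) to (7.0, 5.2), a distance of √(1.2² + 0.3²) ≈ 1.2.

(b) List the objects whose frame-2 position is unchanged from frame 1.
the blue triangle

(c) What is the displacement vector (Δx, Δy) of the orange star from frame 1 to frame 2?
(-1.2, -0.4)

The orange star was at (9.5, 6.0) in frame 1 and (8.3, 5.6) in frame 2.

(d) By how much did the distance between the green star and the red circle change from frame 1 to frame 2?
+1.6

Distance in frame 1: 5.6. Distance in frame 2: 7.2.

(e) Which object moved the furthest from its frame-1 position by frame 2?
the cyan cross

(moved 3.7; next 3.1)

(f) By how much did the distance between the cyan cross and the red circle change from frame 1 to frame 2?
+2.4

Distance in frame 1: 1.7. Distance in frame 2: 4.1.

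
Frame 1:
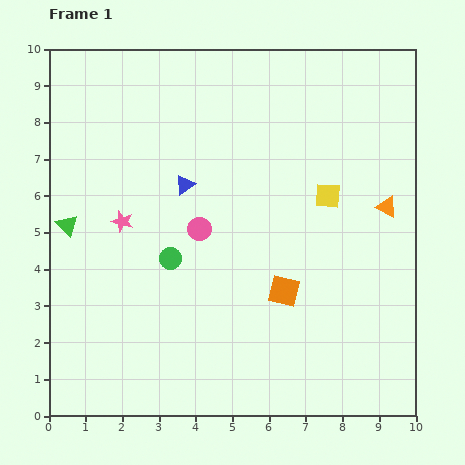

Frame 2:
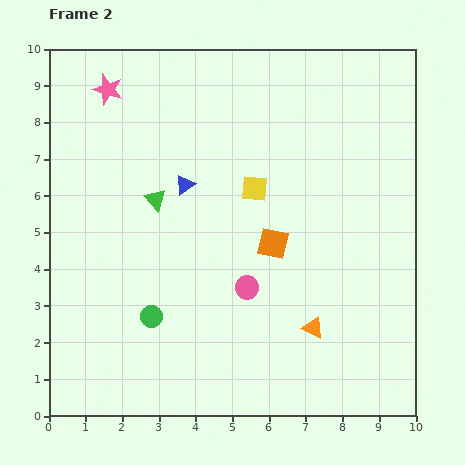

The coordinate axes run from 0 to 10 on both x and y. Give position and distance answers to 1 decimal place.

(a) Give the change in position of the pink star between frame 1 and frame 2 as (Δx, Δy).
(-0.4, 3.6)

The pink star was at (2.0, 5.3) in frame 1 and (1.6, 8.9) in frame 2.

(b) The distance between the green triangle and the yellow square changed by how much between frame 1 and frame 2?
-4.4

Distance in frame 1: 7.1. Distance in frame 2: 2.7.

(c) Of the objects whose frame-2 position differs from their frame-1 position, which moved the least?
the orange square

(moved 1.3)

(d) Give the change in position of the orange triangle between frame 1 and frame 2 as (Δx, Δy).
(-2.0, -3.3)

The orange triangle was at (9.2, 5.7) in frame 1 and (7.2, 2.4) in frame 2.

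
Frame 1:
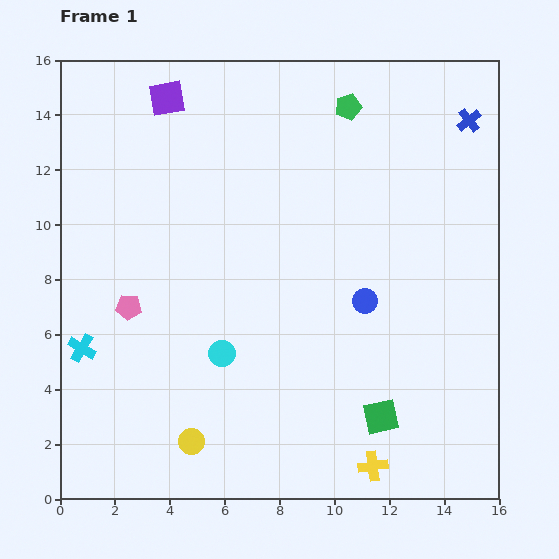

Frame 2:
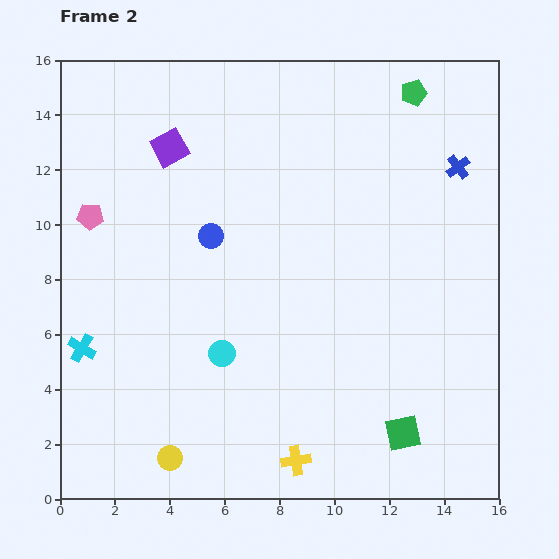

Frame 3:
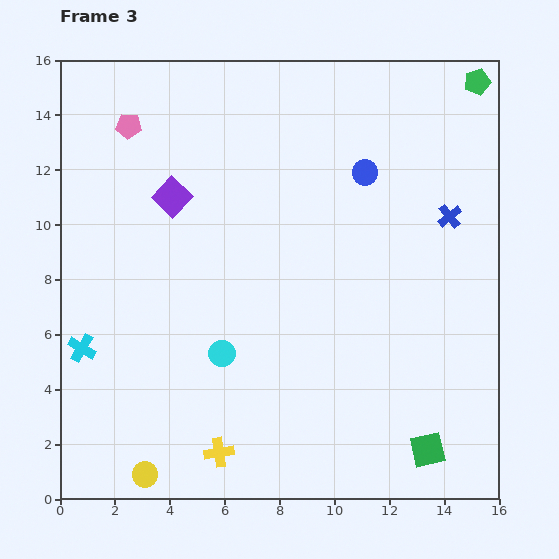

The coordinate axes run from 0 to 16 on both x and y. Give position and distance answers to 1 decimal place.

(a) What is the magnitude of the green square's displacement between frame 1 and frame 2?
1.0

The green square moved from (11.7, 3.0) to (12.5, 2.4), a distance of √(0.8² + 0.6²) ≈ 1.0.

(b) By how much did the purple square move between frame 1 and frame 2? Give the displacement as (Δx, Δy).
(0.1, -1.8)

The purple square was at (3.9, 14.6) in frame 1 and (4.0, 12.8) in frame 2.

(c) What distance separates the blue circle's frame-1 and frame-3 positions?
4.7

The blue circle moved from (11.1, 7.2) to (11.1, 11.9), a distance of √(0.0² + 4.7²) ≈ 4.7.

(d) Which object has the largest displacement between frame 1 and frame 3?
the pink pentagon

(moved 6.6; next 5.6)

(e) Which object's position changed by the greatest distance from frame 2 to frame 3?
the blue circle

(moved 6.1; next 3.6)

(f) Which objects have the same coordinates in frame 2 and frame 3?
the cyan cross, the cyan circle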